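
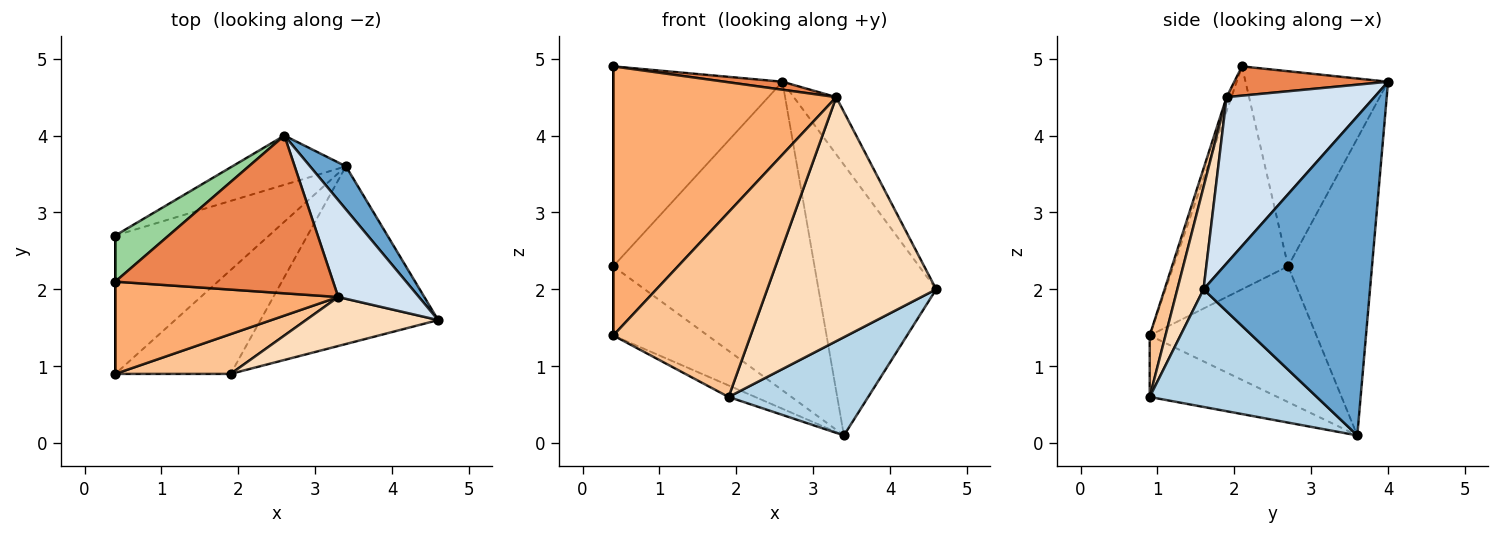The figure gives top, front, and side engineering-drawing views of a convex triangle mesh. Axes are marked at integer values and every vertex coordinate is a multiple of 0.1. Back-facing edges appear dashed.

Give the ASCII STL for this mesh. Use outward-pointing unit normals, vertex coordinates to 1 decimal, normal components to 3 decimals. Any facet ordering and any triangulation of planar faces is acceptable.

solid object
 facet normal 0.813 0.575 0.091
  outer loop
   vertex 3.4 3.6 0.1
   vertex 2.6 4.0 4.7
   vertex 4.6 1.6 2.0
  endloop
 endfacet
 facet normal -0.468 0.098 -0.878
  outer loop
   vertex 1.9 0.9 0.6
   vertex 0.4 0.9 1.4
   vertex 3.4 3.6 0.1
  endloop
 endfacet
 facet normal 0.501 -0.419 -0.757
  outer loop
   vertex 1.9 0.9 0.6
   vertex 3.4 3.6 0.1
   vertex 4.6 1.6 2.0
  endloop
 endfacet
 facet normal 0.871 0.250 0.423
  outer loop
   vertex 3.3 1.9 4.5
   vertex 4.6 1.6 2.0
   vertex 2.6 4.0 4.7
  endloop
 endfacet
 facet normal 0.133 -0.050 0.990
  outer loop
   vertex 3.3 1.9 4.5
   vertex 2.6 4.0 4.7
   vertex 0.4 2.1 4.9
  endloop
 endfacet
 facet normal -0.020 -0.946 0.324
  outer loop
   vertex 3.3 1.9 4.5
   vertex 0.4 2.1 4.9
   vertex 0.4 0.9 1.4
  endloop
 endfacet
 facet normal 0.112 -0.972 0.209
  outer loop
   vertex 3.3 1.9 4.5
   vertex 0.4 0.9 1.4
   vertex 1.9 0.9 0.6
  endloop
 endfacet
 facet normal 0.150 -0.969 0.195
  outer loop
   vertex 3.3 1.9 4.5
   vertex 1.9 0.9 0.6
   vertex 4.6 1.6 2.0
  endloop
 endfacet
 facet normal -0.381 0.913 -0.146
  outer loop
   vertex 0.4 2.7 2.3
   vertex 2.6 4.0 4.7
   vertex 3.4 3.6 0.1
  endloop
 endfacet
 facet normal -0.635 0.753 0.174
  outer loop
   vertex 0.4 2.7 2.3
   vertex 0.4 2.1 4.9
   vertex 2.6 4.0 4.7
  endloop
 endfacet
 facet normal -0.620 0.351 -0.702
  outer loop
   vertex 0.4 2.7 2.3
   vertex 3.4 3.6 0.1
   vertex 0.4 0.9 1.4
  endloop
 endfacet
 facet normal -1.000 0.000 0.000
  outer loop
   vertex 0.4 2.7 2.3
   vertex 0.4 0.9 1.4
   vertex 0.4 2.1 4.9
  endloop
 endfacet
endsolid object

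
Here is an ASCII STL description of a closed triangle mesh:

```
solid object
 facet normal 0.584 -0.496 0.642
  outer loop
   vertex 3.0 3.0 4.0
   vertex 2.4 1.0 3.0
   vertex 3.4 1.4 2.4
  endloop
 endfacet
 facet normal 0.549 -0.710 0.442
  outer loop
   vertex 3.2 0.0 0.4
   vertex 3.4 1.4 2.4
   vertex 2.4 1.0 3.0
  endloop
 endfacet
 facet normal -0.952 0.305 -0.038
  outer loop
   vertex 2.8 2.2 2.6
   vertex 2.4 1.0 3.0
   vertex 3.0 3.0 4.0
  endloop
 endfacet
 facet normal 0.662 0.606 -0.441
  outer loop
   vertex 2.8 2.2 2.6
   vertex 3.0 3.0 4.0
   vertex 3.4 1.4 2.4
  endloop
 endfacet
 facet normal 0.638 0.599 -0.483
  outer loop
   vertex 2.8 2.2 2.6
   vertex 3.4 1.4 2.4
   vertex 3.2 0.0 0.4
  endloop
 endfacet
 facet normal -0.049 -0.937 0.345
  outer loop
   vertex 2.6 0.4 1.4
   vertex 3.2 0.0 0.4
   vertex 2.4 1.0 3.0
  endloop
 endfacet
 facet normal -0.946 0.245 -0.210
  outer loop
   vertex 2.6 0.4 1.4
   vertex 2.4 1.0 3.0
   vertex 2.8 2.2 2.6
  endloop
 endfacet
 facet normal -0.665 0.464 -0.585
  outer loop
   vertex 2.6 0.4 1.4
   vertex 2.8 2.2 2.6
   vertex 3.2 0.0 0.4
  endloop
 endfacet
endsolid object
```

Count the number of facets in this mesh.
8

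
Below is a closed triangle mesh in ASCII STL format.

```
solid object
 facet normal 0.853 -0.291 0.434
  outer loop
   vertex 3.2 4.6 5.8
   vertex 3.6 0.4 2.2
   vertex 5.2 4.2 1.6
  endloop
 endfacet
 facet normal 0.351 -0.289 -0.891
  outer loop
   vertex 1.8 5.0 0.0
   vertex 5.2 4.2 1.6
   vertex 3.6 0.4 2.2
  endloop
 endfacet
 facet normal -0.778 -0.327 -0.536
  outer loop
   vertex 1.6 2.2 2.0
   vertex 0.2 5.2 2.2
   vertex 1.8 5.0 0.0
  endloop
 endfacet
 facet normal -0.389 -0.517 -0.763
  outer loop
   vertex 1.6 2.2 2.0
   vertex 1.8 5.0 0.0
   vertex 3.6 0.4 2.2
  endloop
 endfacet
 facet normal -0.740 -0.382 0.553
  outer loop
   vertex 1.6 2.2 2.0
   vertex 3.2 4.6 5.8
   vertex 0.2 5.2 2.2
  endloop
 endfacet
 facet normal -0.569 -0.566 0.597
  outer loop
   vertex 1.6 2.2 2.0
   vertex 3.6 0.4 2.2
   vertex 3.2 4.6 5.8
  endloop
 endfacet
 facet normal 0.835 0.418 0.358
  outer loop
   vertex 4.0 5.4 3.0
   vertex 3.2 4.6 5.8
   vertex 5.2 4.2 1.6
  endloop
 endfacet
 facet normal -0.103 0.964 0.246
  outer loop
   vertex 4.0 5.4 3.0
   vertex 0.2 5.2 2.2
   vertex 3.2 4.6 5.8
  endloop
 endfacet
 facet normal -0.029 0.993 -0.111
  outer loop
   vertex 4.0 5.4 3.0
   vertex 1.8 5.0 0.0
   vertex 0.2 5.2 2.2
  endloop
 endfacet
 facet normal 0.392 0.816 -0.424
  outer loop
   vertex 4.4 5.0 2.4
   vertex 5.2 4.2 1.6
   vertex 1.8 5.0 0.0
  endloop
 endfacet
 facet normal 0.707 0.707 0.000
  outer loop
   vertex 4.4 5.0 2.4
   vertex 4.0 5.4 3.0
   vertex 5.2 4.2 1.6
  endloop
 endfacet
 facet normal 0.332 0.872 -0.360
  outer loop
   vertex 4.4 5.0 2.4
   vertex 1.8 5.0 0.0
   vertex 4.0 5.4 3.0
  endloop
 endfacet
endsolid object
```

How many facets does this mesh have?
12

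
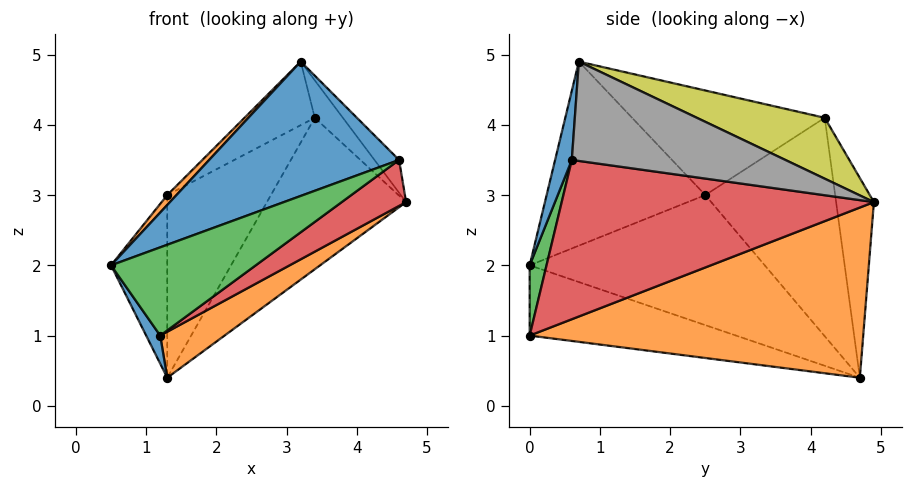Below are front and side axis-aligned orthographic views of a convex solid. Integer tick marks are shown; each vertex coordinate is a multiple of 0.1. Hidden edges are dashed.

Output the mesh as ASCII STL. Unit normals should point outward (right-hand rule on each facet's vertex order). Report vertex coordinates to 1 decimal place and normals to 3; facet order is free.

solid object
 facet normal -0.818 -0.056 -0.573
  outer loop
   vertex 1.2 0.0 1.0
   vertex 0.5 0.0 2.0
   vertex 1.3 4.7 0.4
  endloop
 endfacet
 facet normal 0.593 -0.114 -0.797
  outer loop
   vertex 1.2 0.0 1.0
   vertex 1.3 4.7 0.4
   vertex 4.7 4.9 2.9
  endloop
 endfacet
 facet normal 0.115 -0.990 0.081
  outer loop
   vertex 4.6 0.6 3.5
   vertex 0.5 0.0 2.0
   vertex 1.2 0.0 1.0
  endloop
 endfacet
 facet normal 0.602 -0.124 -0.789
  outer loop
   vertex 4.6 0.6 3.5
   vertex 1.2 0.0 1.0
   vertex 4.7 4.9 2.9
  endloop
 endfacet
 facet normal -0.252 0.930 0.269
  outer loop
   vertex 3.4 4.2 4.1
   vertex 4.7 4.9 2.9
   vertex 1.3 4.7 0.4
  endloop
 endfacet
 facet normal -0.954 0.228 0.193
  outer loop
   vertex 1.3 2.5 3.0
   vertex 1.3 4.7 0.4
   vertex 0.5 0.0 2.0
  endloop
 endfacet
 facet normal -0.691 0.552 0.467
  outer loop
   vertex 1.3 2.5 3.0
   vertex 3.4 4.2 4.1
   vertex 1.3 4.7 0.4
  endloop
 endfacet
 facet normal 0.708 0.081 0.702
  outer loop
   vertex 3.2 0.7 4.9
   vertex 4.6 0.6 3.5
   vertex 4.7 4.9 2.9
  endloop
 endfacet
 facet normal 0.630 0.139 0.764
  outer loop
   vertex 3.2 0.7 4.9
   vertex 4.7 4.9 2.9
   vertex 3.4 4.2 4.1
  endloop
 endfacet
 facet normal -0.583 0.213 0.784
  outer loop
   vertex 3.2 0.7 4.9
   vertex 3.4 4.2 4.1
   vertex 1.3 2.5 3.0
  endloop
 endfacet
 facet normal 0.087 -0.984 0.157
  outer loop
   vertex 3.2 0.7 4.9
   vertex 0.5 0.0 2.0
   vertex 4.6 0.6 3.5
  endloop
 endfacet
 facet normal -0.726 -0.042 0.686
  outer loop
   vertex 3.2 0.7 4.9
   vertex 1.3 2.5 3.0
   vertex 0.5 0.0 2.0
  endloop
 endfacet
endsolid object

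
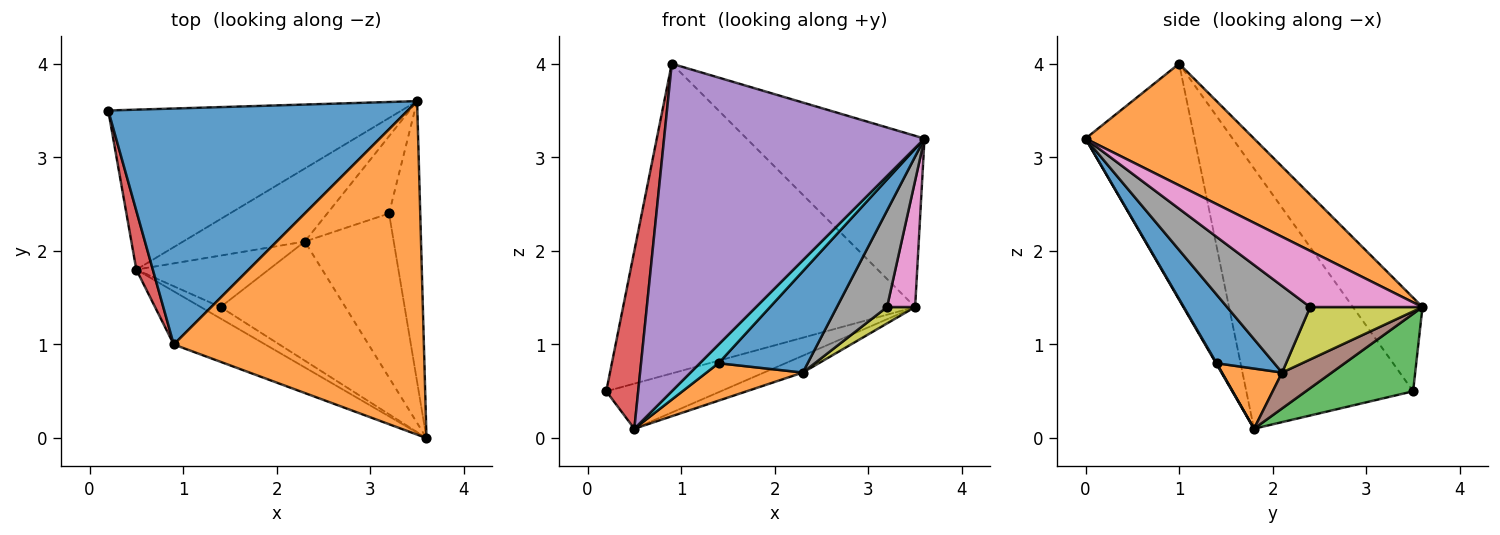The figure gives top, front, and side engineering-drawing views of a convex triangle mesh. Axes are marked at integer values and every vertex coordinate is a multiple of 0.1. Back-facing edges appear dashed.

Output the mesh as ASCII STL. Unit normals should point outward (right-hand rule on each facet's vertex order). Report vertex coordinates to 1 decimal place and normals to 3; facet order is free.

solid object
 facet normal -0.186 0.782 0.595
  outer loop
   vertex 0.9 1.0 4.0
   vertex 3.5 3.6 1.4
   vertex 0.2 3.5 0.5
  endloop
 endfacet
 facet normal 0.397 0.419 0.816
  outer loop
   vertex 0.9 1.0 4.0
   vertex 3.6 0.0 3.2
   vertex 3.5 3.6 1.4
  endloop
 endfacet
 facet normal 0.246 0.263 -0.933
  outer loop
   vertex 0.5 1.8 0.1
   vertex 0.2 3.5 0.5
   vertex 3.5 3.6 1.4
  endloop
 endfacet
 facet normal -0.980 -0.188 0.062
  outer loop
   vertex 0.5 1.8 0.1
   vertex 0.9 1.0 4.0
   vertex 0.2 3.5 0.5
  endloop
 endfacet
 facet normal -0.382 -0.912 -0.148
  outer loop
   vertex 0.5 1.8 0.1
   vertex 3.6 0.0 3.2
   vertex 0.9 1.0 4.0
  endloop
 endfacet
 facet normal 0.276 0.216 -0.937
  outer loop
   vertex 2.3 2.1 0.7
   vertex 0.5 1.8 0.1
   vertex 3.5 3.6 1.4
  endloop
 endfacet
 facet normal 0.854 -0.214 -0.474
  outer loop
   vertex 3.2 2.4 1.4
   vertex 3.5 3.6 1.4
   vertex 3.6 0.0 3.2
  endloop
 endfacet
 facet normal 0.643 -0.388 -0.660
  outer loop
   vertex 3.2 2.4 1.4
   vertex 3.6 0.0 3.2
   vertex 2.3 2.1 0.7
  endloop
 endfacet
 facet normal 0.639 -0.160 -0.753
  outer loop
   vertex 3.2 2.4 1.4
   vertex 2.3 2.1 0.7
   vertex 3.5 3.6 1.4
  endloop
 endfacet
 facet normal 0.027 -0.852 -0.522
  outer loop
   vertex 1.4 1.4 0.8
   vertex 3.6 0.0 3.2
   vertex 0.5 1.8 0.1
  endloop
 endfacet
 facet normal 0.387 -0.597 -0.703
  outer loop
   vertex 1.4 1.4 0.8
   vertex 2.3 2.1 0.7
   vertex 3.6 0.0 3.2
  endloop
 endfacet
 facet normal 0.345 -0.552 -0.759
  outer loop
   vertex 1.4 1.4 0.8
   vertex 0.5 1.8 0.1
   vertex 2.3 2.1 0.7
  endloop
 endfacet
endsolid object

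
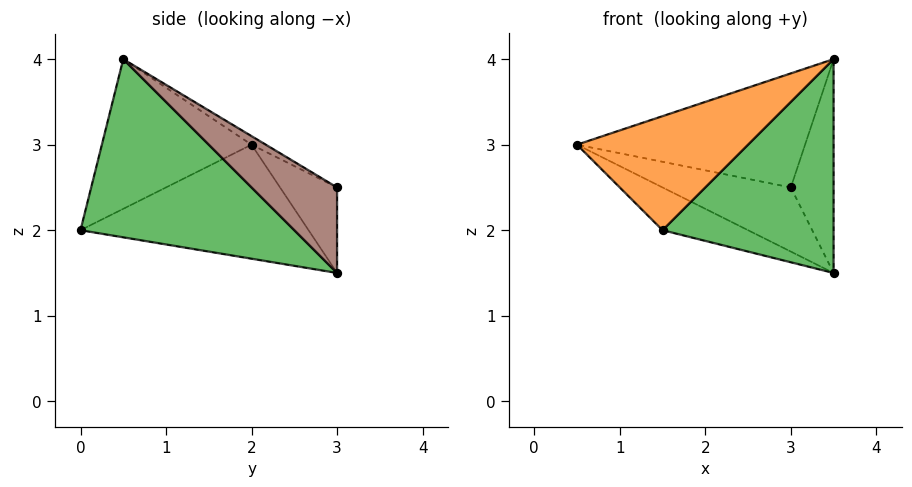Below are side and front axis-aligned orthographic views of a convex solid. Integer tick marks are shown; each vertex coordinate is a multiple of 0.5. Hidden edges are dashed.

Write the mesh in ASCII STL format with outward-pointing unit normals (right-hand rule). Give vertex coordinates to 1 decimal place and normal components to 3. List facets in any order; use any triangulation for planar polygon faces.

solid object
 facet normal -0.488 0.183 -0.854
  outer loop
   vertex 1.5 0.0 2.0
   vertex 0.5 2.0 3.0
   vertex 3.5 3.0 1.5
  endloop
 endfacet
 facet normal -0.503 -0.574 0.646
  outer loop
   vertex 1.5 0.0 2.0
   vertex 3.5 0.5 4.0
   vertex 0.5 2.0 3.0
  endloop
 endfacet
 facet normal 0.662 -0.530 -0.530
  outer loop
   vertex 1.5 0.0 2.0
   vertex 3.5 3.0 1.5
   vertex 3.5 0.5 4.0
  endloop
 endfacet
 facet normal -0.398 0.896 -0.199
  outer loop
   vertex 3.0 3.0 2.5
   vertex 3.5 3.0 1.5
   vertex 0.5 2.0 3.0
  endloop
 endfacet
 facet normal -0.032 0.510 0.860
  outer loop
   vertex 3.0 3.0 2.5
   vertex 0.5 2.0 3.0
   vertex 3.5 0.5 4.0
  endloop
 endfacet
 facet normal 0.816 0.408 0.408
  outer loop
   vertex 3.0 3.0 2.5
   vertex 3.5 0.5 4.0
   vertex 3.5 3.0 1.5
  endloop
 endfacet
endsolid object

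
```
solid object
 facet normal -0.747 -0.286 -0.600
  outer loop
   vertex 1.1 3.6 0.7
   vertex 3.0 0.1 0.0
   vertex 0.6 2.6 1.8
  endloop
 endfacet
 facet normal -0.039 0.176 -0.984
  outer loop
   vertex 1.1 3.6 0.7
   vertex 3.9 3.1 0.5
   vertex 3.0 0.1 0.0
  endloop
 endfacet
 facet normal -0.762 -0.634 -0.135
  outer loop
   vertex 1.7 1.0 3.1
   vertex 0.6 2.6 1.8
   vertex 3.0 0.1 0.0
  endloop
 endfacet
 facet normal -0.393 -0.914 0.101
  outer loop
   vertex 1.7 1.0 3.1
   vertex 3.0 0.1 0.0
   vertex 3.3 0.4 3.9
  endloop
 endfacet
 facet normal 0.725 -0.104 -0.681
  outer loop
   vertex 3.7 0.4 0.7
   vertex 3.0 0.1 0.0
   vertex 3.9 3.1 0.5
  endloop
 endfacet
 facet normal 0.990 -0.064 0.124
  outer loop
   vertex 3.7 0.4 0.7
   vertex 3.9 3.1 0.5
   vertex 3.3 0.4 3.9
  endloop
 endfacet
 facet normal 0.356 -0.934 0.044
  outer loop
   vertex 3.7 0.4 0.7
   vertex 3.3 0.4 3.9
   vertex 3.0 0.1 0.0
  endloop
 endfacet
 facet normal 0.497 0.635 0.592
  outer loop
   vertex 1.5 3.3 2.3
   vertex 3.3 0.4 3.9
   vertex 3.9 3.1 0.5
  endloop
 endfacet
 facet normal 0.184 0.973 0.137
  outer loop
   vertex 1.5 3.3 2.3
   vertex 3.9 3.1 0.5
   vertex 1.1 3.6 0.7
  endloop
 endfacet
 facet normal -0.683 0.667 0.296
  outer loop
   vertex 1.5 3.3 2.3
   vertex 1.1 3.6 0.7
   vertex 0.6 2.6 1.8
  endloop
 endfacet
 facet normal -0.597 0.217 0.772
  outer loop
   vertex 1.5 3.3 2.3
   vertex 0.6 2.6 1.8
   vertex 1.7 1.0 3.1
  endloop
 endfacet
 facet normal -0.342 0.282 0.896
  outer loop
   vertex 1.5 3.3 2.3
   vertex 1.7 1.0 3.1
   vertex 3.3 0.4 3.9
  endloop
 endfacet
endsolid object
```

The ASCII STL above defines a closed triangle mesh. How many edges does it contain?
18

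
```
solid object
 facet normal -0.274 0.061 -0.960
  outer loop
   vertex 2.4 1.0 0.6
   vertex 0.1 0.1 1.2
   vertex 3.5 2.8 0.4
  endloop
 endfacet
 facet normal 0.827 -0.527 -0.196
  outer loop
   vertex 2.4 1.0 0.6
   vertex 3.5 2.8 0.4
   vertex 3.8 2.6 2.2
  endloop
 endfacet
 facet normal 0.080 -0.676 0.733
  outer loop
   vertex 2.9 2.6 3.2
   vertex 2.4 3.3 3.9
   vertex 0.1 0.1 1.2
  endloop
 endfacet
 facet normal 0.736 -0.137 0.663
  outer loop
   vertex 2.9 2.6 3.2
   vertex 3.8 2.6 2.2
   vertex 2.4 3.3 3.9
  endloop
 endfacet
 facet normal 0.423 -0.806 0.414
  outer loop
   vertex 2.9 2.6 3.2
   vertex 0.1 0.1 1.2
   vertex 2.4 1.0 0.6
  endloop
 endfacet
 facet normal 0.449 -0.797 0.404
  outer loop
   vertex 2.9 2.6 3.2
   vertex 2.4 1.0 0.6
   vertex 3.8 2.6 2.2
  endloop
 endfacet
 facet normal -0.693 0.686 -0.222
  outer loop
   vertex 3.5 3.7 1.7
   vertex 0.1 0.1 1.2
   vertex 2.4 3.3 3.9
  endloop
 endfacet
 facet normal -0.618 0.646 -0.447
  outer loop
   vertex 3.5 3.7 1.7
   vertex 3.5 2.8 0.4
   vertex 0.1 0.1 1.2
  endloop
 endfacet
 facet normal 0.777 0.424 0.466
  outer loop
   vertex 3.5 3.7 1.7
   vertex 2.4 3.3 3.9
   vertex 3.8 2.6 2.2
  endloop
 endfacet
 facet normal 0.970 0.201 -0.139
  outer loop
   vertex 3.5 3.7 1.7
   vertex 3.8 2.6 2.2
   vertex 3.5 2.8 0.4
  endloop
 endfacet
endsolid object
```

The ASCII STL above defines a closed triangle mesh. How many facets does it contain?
10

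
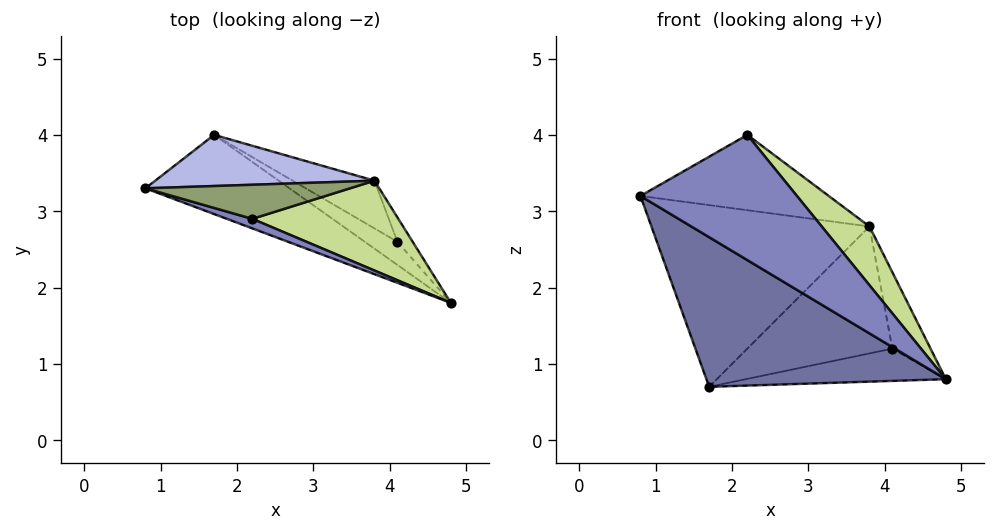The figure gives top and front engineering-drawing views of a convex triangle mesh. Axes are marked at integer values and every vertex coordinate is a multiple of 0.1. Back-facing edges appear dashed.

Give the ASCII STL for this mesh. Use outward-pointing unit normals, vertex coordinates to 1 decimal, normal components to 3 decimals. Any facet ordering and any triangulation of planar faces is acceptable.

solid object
 facet normal -0.522 -0.754 -0.399
  outer loop
   vertex 1.7 4.0 0.7
   vertex 4.8 1.8 0.8
   vertex 0.8 3.3 3.2
  endloop
 endfacet
 facet normal -0.312 -0.947 0.072
  outer loop
   vertex 2.2 2.9 4.0
   vertex 0.8 3.3 3.2
   vertex 4.8 1.8 0.8
  endloop
 endfacet
 facet normal 0.512 0.698 -0.501
  outer loop
   vertex 4.1 2.6 1.2
   vertex 4.8 1.8 0.8
   vertex 1.7 4.0 0.7
  endloop
 endfacet
 facet normal 0.004 0.963 0.271
  outer loop
   vertex 3.8 3.4 2.8
   vertex 1.7 4.0 0.7
   vertex 0.8 3.3 3.2
  endloop
 endfacet
 facet normal 0.025 0.911 0.412
  outer loop
   vertex 3.8 3.4 2.8
   vertex 0.8 3.3 3.2
   vertex 2.2 2.9 4.0
  endloop
 endfacet
 facet normal 0.527 0.796 -0.299
  outer loop
   vertex 3.8 3.4 2.8
   vertex 4.1 2.6 1.2
   vertex 1.7 4.0 0.7
  endloop
 endfacet
 facet normal 0.624 -0.427 0.654
  outer loop
   vertex 3.8 3.4 2.8
   vertex 2.2 2.9 4.0
   vertex 4.8 1.8 0.8
  endloop
 endfacet
 facet normal 0.675 0.703 -0.225
  outer loop
   vertex 3.8 3.4 2.8
   vertex 4.8 1.8 0.8
   vertex 4.1 2.6 1.2
  endloop
 endfacet
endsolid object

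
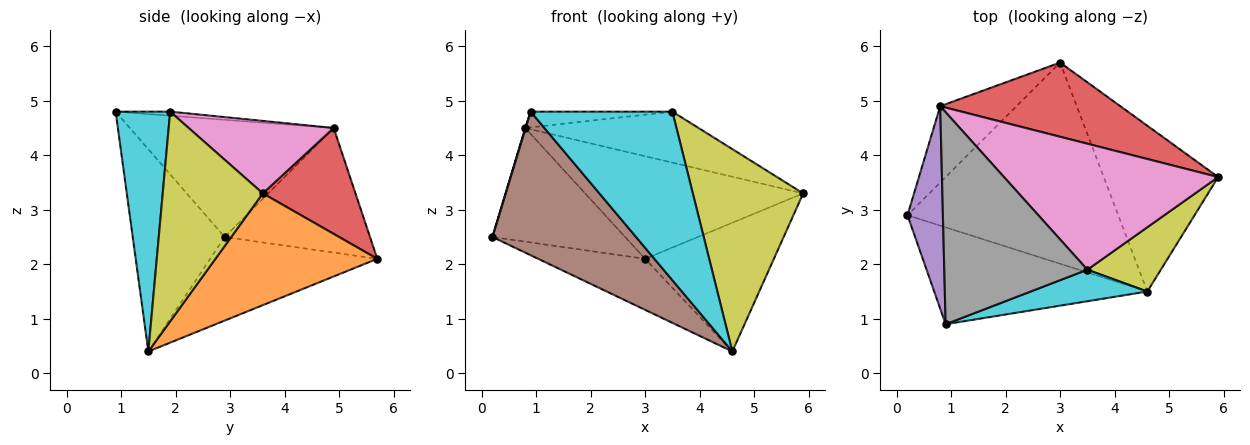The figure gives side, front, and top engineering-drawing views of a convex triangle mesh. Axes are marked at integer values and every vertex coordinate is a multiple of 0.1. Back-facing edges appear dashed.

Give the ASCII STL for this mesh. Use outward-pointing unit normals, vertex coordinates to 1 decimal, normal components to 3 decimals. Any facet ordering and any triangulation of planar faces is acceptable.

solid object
 facet normal -0.359 0.230 -0.905
  outer loop
   vertex 4.6 1.5 0.4
   vertex 0.2 2.9 2.5
   vertex 3.0 5.7 2.1
  endloop
 endfacet
 facet normal 0.611 0.486 -0.625
  outer loop
   vertex 4.6 1.5 0.4
   vertex 3.0 5.7 2.1
   vertex 5.9 3.6 3.3
  endloop
 endfacet
 facet normal -0.673 0.614 -0.412
  outer loop
   vertex 0.8 4.9 4.5
   vertex 3.0 5.7 2.1
   vertex 0.2 2.9 2.5
  endloop
 endfacet
 facet normal 0.326 0.766 0.554
  outer loop
   vertex 0.8 4.9 4.5
   vertex 5.9 3.6 3.3
   vertex 3.0 5.7 2.1
  endloop
 endfacet
 facet normal -0.957 -0.002 0.289
  outer loop
   vertex 0.9 0.9 4.8
   vertex 0.8 4.9 4.5
   vertex 0.2 2.9 2.5
  endloop
 endfacet
 facet normal -0.469 -0.732 -0.494
  outer loop
   vertex 0.9 0.9 4.8
   vertex 0.2 2.9 2.5
   vertex 4.6 1.5 0.4
  endloop
 endfacet
 facet normal 0.299 0.358 0.885
  outer loop
   vertex 3.5 1.9 4.8
   vertex 5.9 3.6 3.3
   vertex 0.8 4.9 4.5
  endloop
 endfacet
 facet normal -0.028 0.074 0.997
  outer loop
   vertex 3.5 1.9 4.8
   vertex 0.8 4.9 4.5
   vertex 0.9 0.9 4.8
  endloop
 endfacet
 facet normal 0.654 -0.721 0.229
  outer loop
   vertex 3.5 1.9 4.8
   vertex 4.6 1.5 0.4
   vertex 5.9 3.6 3.3
  endloop
 endfacet
 facet normal 0.354 -0.919 0.172
  outer loop
   vertex 3.5 1.9 4.8
   vertex 0.9 0.9 4.8
   vertex 4.6 1.5 0.4
  endloop
 endfacet
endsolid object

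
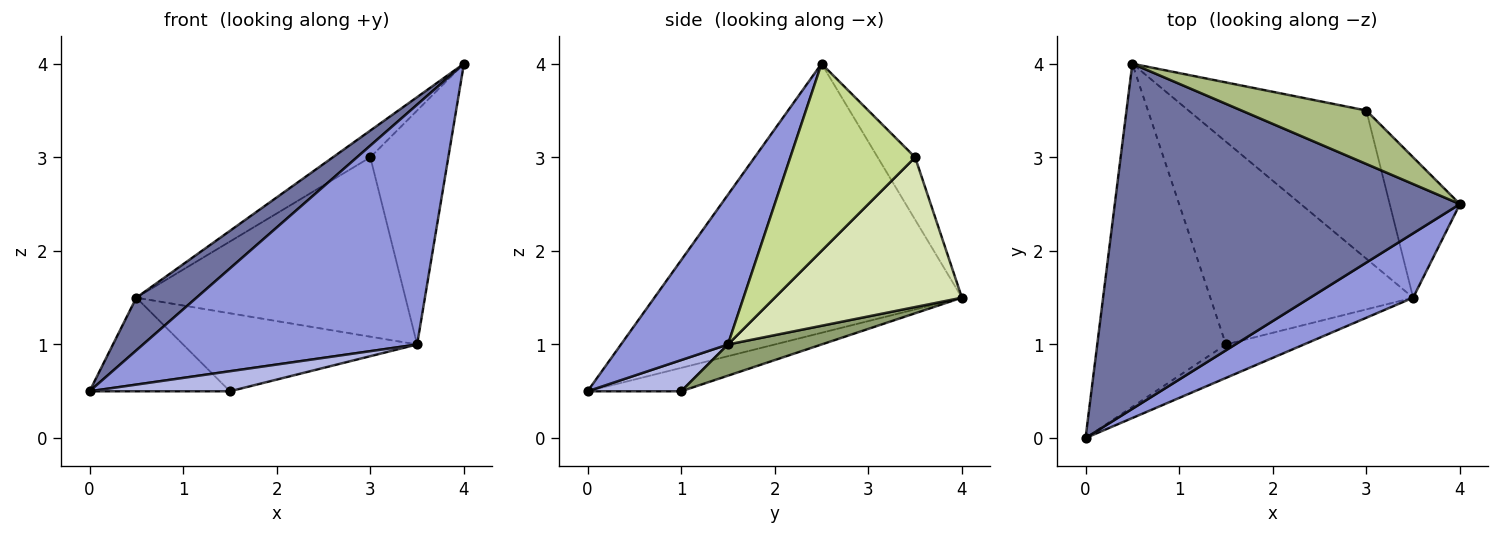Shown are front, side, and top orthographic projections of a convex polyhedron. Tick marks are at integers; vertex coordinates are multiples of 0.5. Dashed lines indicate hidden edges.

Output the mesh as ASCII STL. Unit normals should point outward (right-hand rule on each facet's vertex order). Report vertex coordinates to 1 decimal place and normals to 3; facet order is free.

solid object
 facet normal -0.610 -0.119 0.783
  outer loop
   vertex 0.5 4.0 1.5
   vertex 0.0 0.0 0.5
   vertex 4.0 2.5 4.0
  endloop
 endfacet
 facet normal -0.173 0.259 -0.950
  outer loop
   vertex 1.5 1.0 0.5
   vertex 0.0 0.0 0.5
   vertex 0.5 4.0 1.5
  endloop
 endfacet
 facet normal 0.353 -0.904 0.242
  outer loop
   vertex 3.5 1.5 1.0
   vertex 4.0 2.5 4.0
   vertex 0.0 0.0 0.5
  endloop
 endfacet
 facet normal 0.324 -0.487 -0.811
  outer loop
   vertex 3.5 1.5 1.0
   vertex 0.0 0.0 0.5
   vertex 1.5 1.0 0.5
  endloop
 endfacet
 facet normal 0.142 0.355 -0.924
  outer loop
   vertex 3.5 1.5 1.0
   vertex 1.5 1.0 0.5
   vertex 0.5 4.0 1.5
  endloop
 endfacet
 facet normal -0.408 0.408 0.816
  outer loop
   vertex 3.0 3.5 3.0
   vertex 0.5 4.0 1.5
   vertex 4.0 2.5 4.0
  endloop
 endfacet
 facet normal 0.808 0.505 -0.303
  outer loop
   vertex 3.0 3.5 3.0
   vertex 4.0 2.5 4.0
   vertex 3.5 1.5 1.0
  endloop
 endfacet
 facet normal 0.473 0.679 -0.561
  outer loop
   vertex 3.0 3.5 3.0
   vertex 3.5 1.5 1.0
   vertex 0.5 4.0 1.5
  endloop
 endfacet
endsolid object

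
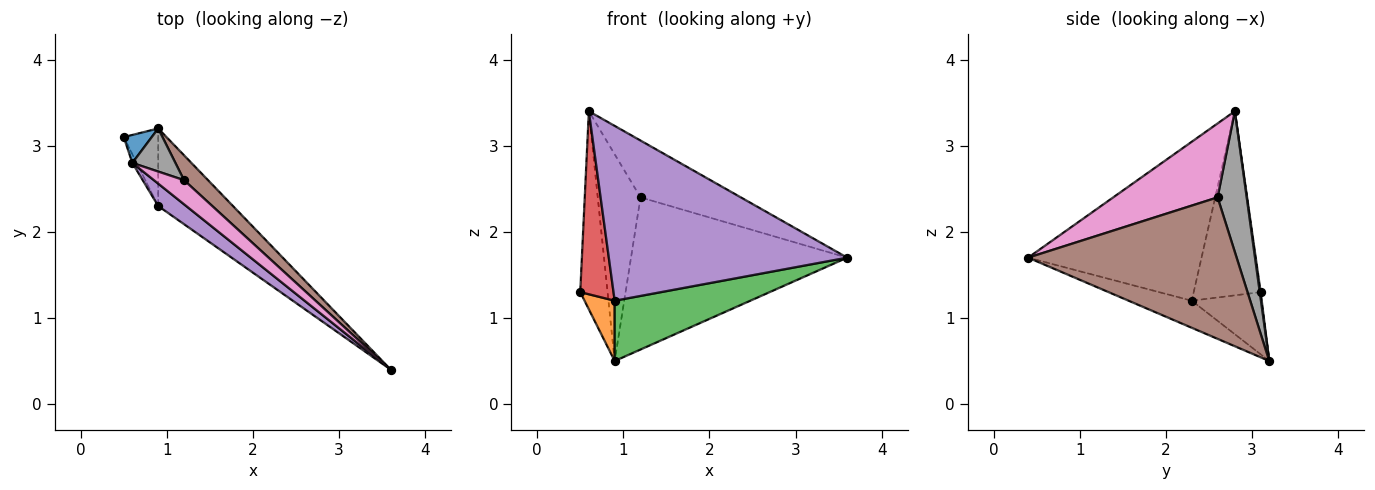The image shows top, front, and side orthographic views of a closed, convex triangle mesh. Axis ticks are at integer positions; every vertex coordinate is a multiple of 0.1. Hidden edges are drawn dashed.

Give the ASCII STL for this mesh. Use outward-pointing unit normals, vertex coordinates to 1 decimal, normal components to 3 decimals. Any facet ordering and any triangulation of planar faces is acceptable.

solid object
 facet normal 0.032 0.990 0.140
  outer loop
   vertex 0.6 2.8 3.4
   vertex 0.9 3.2 0.5
   vertex 0.5 3.1 1.3
  endloop
 endfacet
 facet normal -0.819 -0.353 -0.453
  outer loop
   vertex 0.9 2.3 1.2
   vertex 0.5 3.1 1.3
   vertex 0.9 3.2 0.5
  endloop
 endfacet
 facet normal -0.275 -0.590 -0.759
  outer loop
   vertex 0.9 2.3 1.2
   vertex 0.9 3.2 0.5
   vertex 3.6 0.4 1.7
  endloop
 endfacet
 facet normal -0.895 -0.445 -0.021
  outer loop
   vertex 0.9 2.3 1.2
   vertex 0.6 2.8 3.4
   vertex 0.5 3.1 1.3
  endloop
 endfacet
 facet normal -0.585 -0.804 0.103
  outer loop
   vertex 0.9 2.3 1.2
   vertex 3.6 0.4 1.7
   vertex 0.6 2.8 3.4
  endloop
 endfacet
 facet normal 0.689 0.715 0.117
  outer loop
   vertex 1.2 2.6 2.4
   vertex 3.6 0.4 1.7
   vertex 0.9 3.2 0.5
  endloop
 endfacet
 facet normal 0.692 0.665 0.282
  outer loop
   vertex 1.2 2.6 2.4
   vertex 0.6 2.8 3.4
   vertex 3.6 0.4 1.7
  endloop
 endfacet
 facet normal 0.554 0.815 0.170
  outer loop
   vertex 1.2 2.6 2.4
   vertex 0.9 3.2 0.5
   vertex 0.6 2.8 3.4
  endloop
 endfacet
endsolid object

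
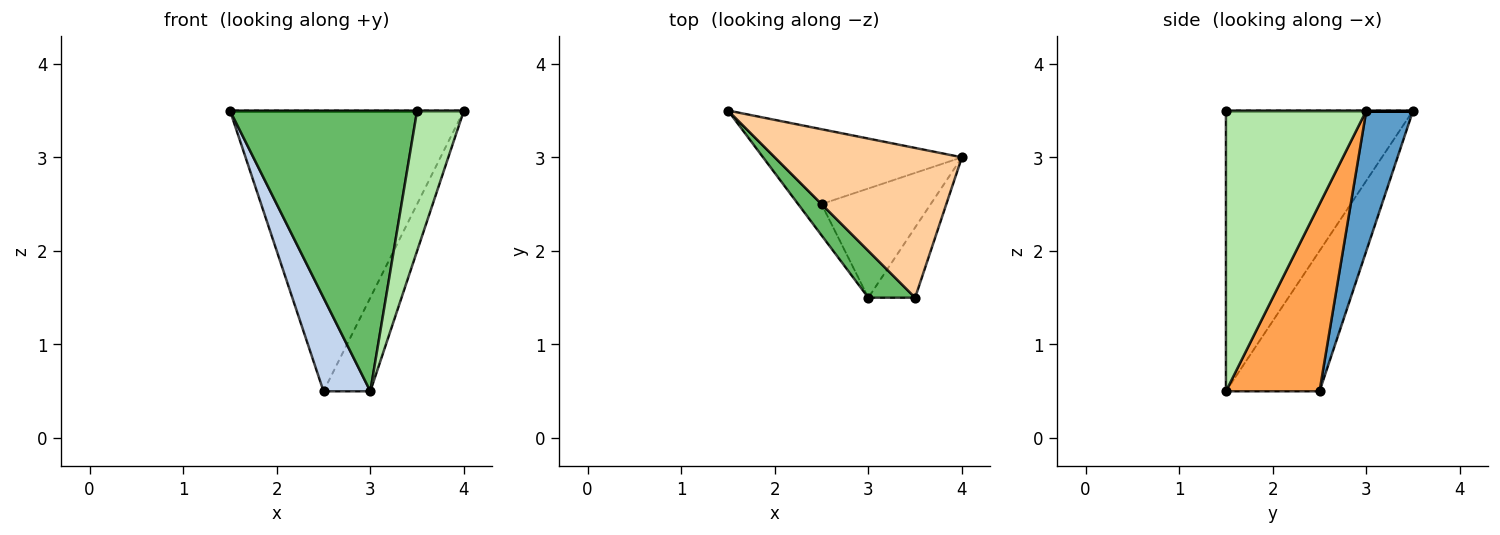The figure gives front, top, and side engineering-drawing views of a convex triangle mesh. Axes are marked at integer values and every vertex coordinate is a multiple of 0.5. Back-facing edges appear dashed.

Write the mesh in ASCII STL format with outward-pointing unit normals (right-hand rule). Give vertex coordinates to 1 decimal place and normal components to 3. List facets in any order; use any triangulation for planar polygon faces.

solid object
 facet normal 0.190 0.949 -0.253
  outer loop
   vertex 2.5 2.5 0.5
   vertex 1.5 3.5 3.5
   vertex 4.0 3.0 3.5
  endloop
 endfacet
 facet normal -0.885 -0.442 -0.147
  outer loop
   vertex 2.5 2.5 0.5
   vertex 3.0 1.5 0.5
   vertex 1.5 3.5 3.5
  endloop
 endfacet
 facet normal 0.793 0.396 -0.463
  outer loop
   vertex 2.5 2.5 0.5
   vertex 4.0 3.0 3.5
   vertex 3.0 1.5 0.5
  endloop
 endfacet
 facet normal 0.000 0.000 1.000
  outer loop
   vertex 3.5 1.5 3.5
   vertex 4.0 3.0 3.5
   vertex 1.5 3.5 3.5
  endloop
 endfacet
 facet normal -0.702 -0.702 0.117
  outer loop
   vertex 3.5 1.5 3.5
   vertex 1.5 3.5 3.5
   vertex 3.0 1.5 0.5
  endloop
 endfacet
 facet normal 0.937 -0.312 -0.156
  outer loop
   vertex 3.5 1.5 3.5
   vertex 3.0 1.5 0.5
   vertex 4.0 3.0 3.5
  endloop
 endfacet
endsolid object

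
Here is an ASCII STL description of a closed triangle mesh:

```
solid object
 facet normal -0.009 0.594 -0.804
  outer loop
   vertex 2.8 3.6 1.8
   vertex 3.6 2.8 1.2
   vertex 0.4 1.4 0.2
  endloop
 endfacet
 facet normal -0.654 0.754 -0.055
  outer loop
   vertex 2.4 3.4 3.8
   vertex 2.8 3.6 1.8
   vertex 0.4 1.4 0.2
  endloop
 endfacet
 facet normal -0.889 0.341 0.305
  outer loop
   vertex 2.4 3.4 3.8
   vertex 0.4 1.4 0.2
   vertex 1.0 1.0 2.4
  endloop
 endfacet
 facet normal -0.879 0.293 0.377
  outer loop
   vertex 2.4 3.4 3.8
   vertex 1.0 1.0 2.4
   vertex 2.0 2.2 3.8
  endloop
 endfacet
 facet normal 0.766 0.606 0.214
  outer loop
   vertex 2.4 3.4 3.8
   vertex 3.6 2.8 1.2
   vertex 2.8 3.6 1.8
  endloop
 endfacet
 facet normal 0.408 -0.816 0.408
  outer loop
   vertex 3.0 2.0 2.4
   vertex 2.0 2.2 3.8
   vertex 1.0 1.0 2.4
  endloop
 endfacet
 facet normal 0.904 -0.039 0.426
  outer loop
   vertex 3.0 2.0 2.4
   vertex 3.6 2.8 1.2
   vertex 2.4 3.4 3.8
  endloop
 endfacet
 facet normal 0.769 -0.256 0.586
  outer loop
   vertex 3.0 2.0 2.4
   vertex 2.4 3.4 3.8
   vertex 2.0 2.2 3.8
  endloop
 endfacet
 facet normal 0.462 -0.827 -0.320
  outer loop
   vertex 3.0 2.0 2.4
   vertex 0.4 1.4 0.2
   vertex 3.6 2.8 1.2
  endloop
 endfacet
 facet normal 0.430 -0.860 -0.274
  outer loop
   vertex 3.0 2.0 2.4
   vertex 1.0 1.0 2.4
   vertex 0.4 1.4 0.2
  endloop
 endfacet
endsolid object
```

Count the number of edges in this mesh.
15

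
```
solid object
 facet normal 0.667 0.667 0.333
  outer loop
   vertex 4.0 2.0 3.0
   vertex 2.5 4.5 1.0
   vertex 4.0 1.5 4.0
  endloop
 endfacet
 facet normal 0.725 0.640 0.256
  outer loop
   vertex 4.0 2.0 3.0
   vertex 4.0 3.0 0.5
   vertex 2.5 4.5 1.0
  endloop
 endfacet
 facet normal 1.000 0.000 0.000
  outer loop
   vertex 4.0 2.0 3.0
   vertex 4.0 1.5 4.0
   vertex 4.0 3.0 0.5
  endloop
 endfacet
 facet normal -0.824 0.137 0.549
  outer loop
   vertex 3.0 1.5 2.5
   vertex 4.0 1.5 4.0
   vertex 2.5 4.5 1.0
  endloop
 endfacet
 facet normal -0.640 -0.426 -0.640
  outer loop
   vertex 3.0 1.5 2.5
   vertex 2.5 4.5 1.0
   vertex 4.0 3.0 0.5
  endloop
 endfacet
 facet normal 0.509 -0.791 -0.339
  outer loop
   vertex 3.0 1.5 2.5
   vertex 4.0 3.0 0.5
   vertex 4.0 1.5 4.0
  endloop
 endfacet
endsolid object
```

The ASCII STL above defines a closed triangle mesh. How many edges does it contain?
9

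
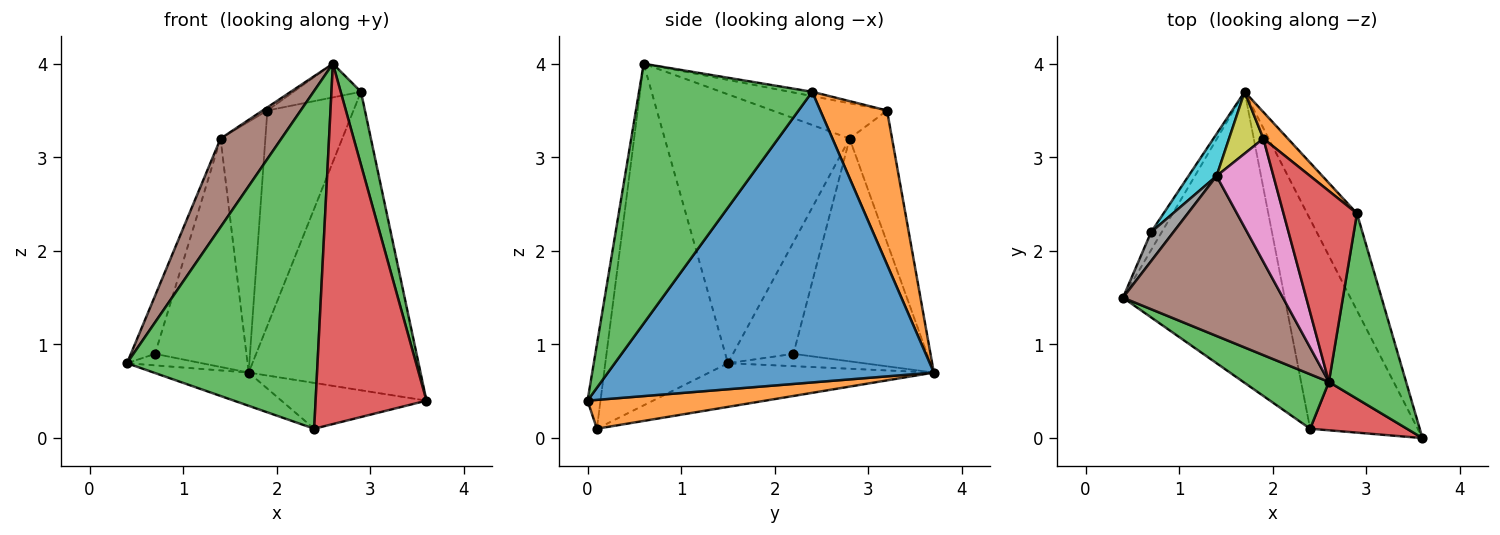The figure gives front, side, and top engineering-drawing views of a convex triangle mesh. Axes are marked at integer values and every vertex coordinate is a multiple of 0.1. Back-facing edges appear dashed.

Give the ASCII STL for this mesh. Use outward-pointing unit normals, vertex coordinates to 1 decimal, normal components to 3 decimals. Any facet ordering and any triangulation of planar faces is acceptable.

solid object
 facet normal -0.259 0.110 -0.960
  outer loop
   vertex 2.4 0.1 0.1
   vertex 0.4 1.5 0.8
   vertex 1.7 3.7 0.7
  endloop
 endfacet
 facet normal 0.253 0.207 -0.945
  outer loop
   vertex 2.4 0.1 0.1
   vertex 1.7 3.7 0.7
   vertex 3.6 0.0 0.4
  endloop
 endfacet
 facet normal -0.536 -0.833 0.134
  outer loop
   vertex 2.4 0.1 0.1
   vertex 2.6 0.6 4.0
   vertex 0.4 1.5 0.8
  endloop
 endfacet
 facet normal -0.115 -0.985 0.132
  outer loop
   vertex 2.4 0.1 0.1
   vertex 3.6 0.0 0.4
   vertex 2.6 0.6 4.0
  endloop
 endfacet
 facet normal -0.699 0.386 -0.602
  outer loop
   vertex 0.7 2.2 0.9
   vertex 1.7 3.7 0.7
   vertex 0.4 1.5 0.8
  endloop
 endfacet
 facet normal -0.827 -0.272 0.492
  outer loop
   vertex 1.4 2.8 3.2
   vertex 0.4 1.5 0.8
   vertex 2.6 0.6 4.0
  endloop
 endfacet
 facet normal -0.527 0.022 0.850
  outer loop
   vertex 1.4 2.8 3.2
   vertex 2.6 0.6 4.0
   vertex 1.9 3.2 3.5
  endloop
 endfacet
 facet normal -0.913 0.365 0.183
  outer loop
   vertex 1.4 2.8 3.2
   vertex 0.7 2.2 0.9
   vertex 0.4 1.5 0.8
  endloop
 endfacet
 facet normal -0.677 0.714 0.176
  outer loop
   vertex 1.4 2.8 3.2
   vertex 1.9 3.2 3.5
   vertex 1.7 3.7 0.7
  endloop
 endfacet
 facet normal -0.821 0.561 0.104
  outer loop
   vertex 1.4 2.8 3.2
   vertex 1.7 3.7 0.7
   vertex 0.7 2.2 0.9
  endloop
 endfacet
 facet normal 0.875 0.461 -0.150
  outer loop
   vertex 2.9 2.4 3.7
   vertex 3.6 0.0 0.4
   vertex 1.7 3.7 0.7
  endloop
 endfacet
 facet normal 0.610 0.787 0.097
  outer loop
   vertex 2.9 2.4 3.7
   vertex 1.7 3.7 0.7
   vertex 1.9 3.2 3.5
  endloop
 endfacet
 facet normal 0.953 -0.112 0.283
  outer loop
   vertex 2.9 2.4 3.7
   vertex 2.6 0.6 4.0
   vertex 3.6 0.0 0.4
  endloop
 endfacet
 facet normal -0.058 0.173 0.983
  outer loop
   vertex 2.9 2.4 3.7
   vertex 1.9 3.2 3.5
   vertex 2.6 0.6 4.0
  endloop
 endfacet
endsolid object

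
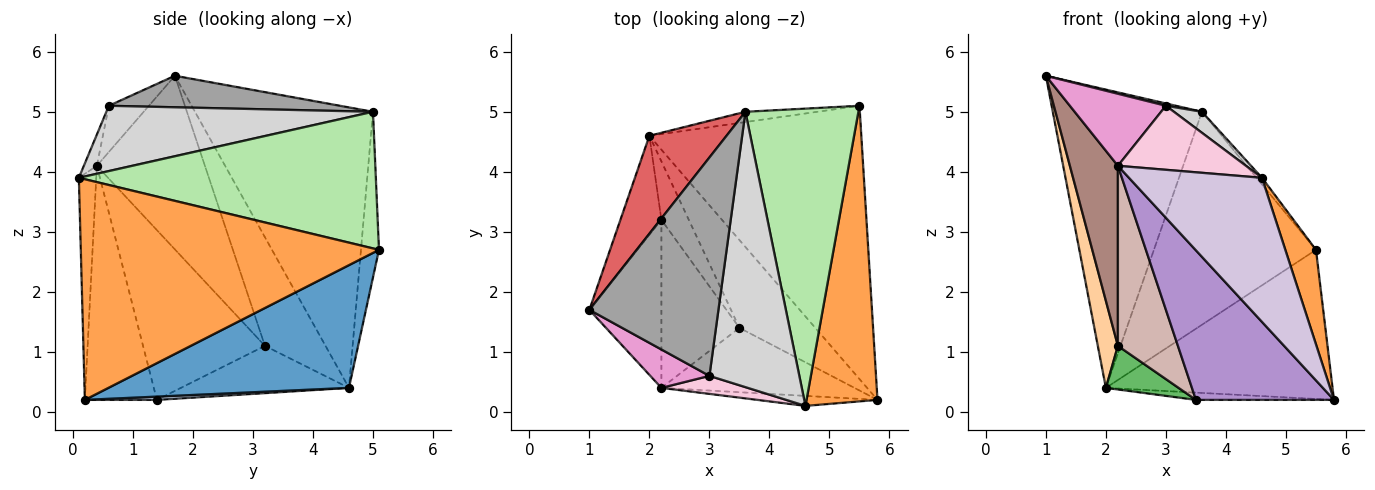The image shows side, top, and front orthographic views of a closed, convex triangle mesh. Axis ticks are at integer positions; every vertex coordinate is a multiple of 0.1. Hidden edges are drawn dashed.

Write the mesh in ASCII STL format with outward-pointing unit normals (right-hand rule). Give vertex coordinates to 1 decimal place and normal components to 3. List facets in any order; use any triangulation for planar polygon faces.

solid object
 facet normal 0.453 0.427 -0.782
  outer loop
   vertex 2.0 4.6 0.4
   vertex 5.5 5.1 2.7
   vertex 5.8 0.2 0.2
  endloop
 endfacet
 facet normal 0.043 0.082 -0.996
  outer loop
   vertex 2.0 4.6 0.4
   vertex 5.8 0.2 0.2
   vertex 3.5 1.4 0.2
  endloop
 endfacet
 facet normal 0.947 -0.097 0.305
  outer loop
   vertex 4.6 0.1 3.9
   vertex 5.8 0.2 0.2
   vertex 5.5 5.1 2.7
  endloop
 endfacet
 facet normal -0.894 -0.296 -0.337
  outer loop
   vertex 2.2 3.2 1.1
   vertex 1.0 1.7 5.6
   vertex 2.0 4.6 0.4
  endloop
 endfacet
 facet normal -0.810 -0.351 -0.470
  outer loop
   vertex 2.2 3.2 1.1
   vertex 2.0 4.6 0.4
   vertex 3.5 1.4 0.2
  endloop
 endfacet
 facet normal 0.771 0.014 0.637
  outer loop
   vertex 3.6 5.0 5.0
   vertex 4.6 0.1 3.9
   vertex 5.5 5.1 2.7
  endloop
 endfacet
 facet normal -0.750 0.628 0.206
  outer loop
   vertex 3.6 5.0 5.0
   vertex 2.0 4.6 0.4
   vertex 1.0 1.7 5.6
  endloop
 endfacet
 facet normal -0.110 0.993 -0.048
  outer loop
   vertex 3.6 5.0 5.0
   vertex 5.5 5.1 2.7
   vertex 2.0 4.6 0.4
  endloop
 endfacet
 facet normal -0.432 -0.828 -0.356
  outer loop
   vertex 2.2 0.4 4.1
   vertex 3.5 1.4 0.2
   vertex 5.8 0.2 0.2
  endloop
 endfacet
 facet normal -0.129 -0.989 -0.069
  outer loop
   vertex 2.2 0.4 4.1
   vertex 5.8 0.2 0.2
   vertex 4.6 0.1 3.9
  endloop
 endfacet
 facet normal -0.854 -0.380 -0.354
  outer loop
   vertex 2.2 0.4 4.1
   vertex 1.0 1.7 5.6
   vertex 2.2 3.2 1.1
  endloop
 endfacet
 facet normal -0.829 -0.408 -0.381
  outer loop
   vertex 2.2 0.4 4.1
   vertex 2.2 3.2 1.1
   vertex 3.5 1.4 0.2
  endloop
 endfacet
 facet normal -0.345 -0.828 0.442
  outer loop
   vertex 3.0 0.6 5.1
   vertex 1.0 1.7 5.6
   vertex 2.2 0.4 4.1
  endloop
 endfacet
 facet normal -0.097 -0.958 0.269
  outer loop
   vertex 3.0 0.6 5.1
   vertex 2.2 0.4 4.1
   vertex 4.6 0.1 3.9
  endloop
 endfacet
 facet normal 0.237 -0.010 0.971
  outer loop
   vertex 3.0 0.6 5.1
   vertex 3.6 5.0 5.0
   vertex 1.0 1.7 5.6
  endloop
 endfacet
 facet normal 0.586 -0.062 0.808
  outer loop
   vertex 3.0 0.6 5.1
   vertex 4.6 0.1 3.9
   vertex 3.6 5.0 5.0
  endloop
 endfacet
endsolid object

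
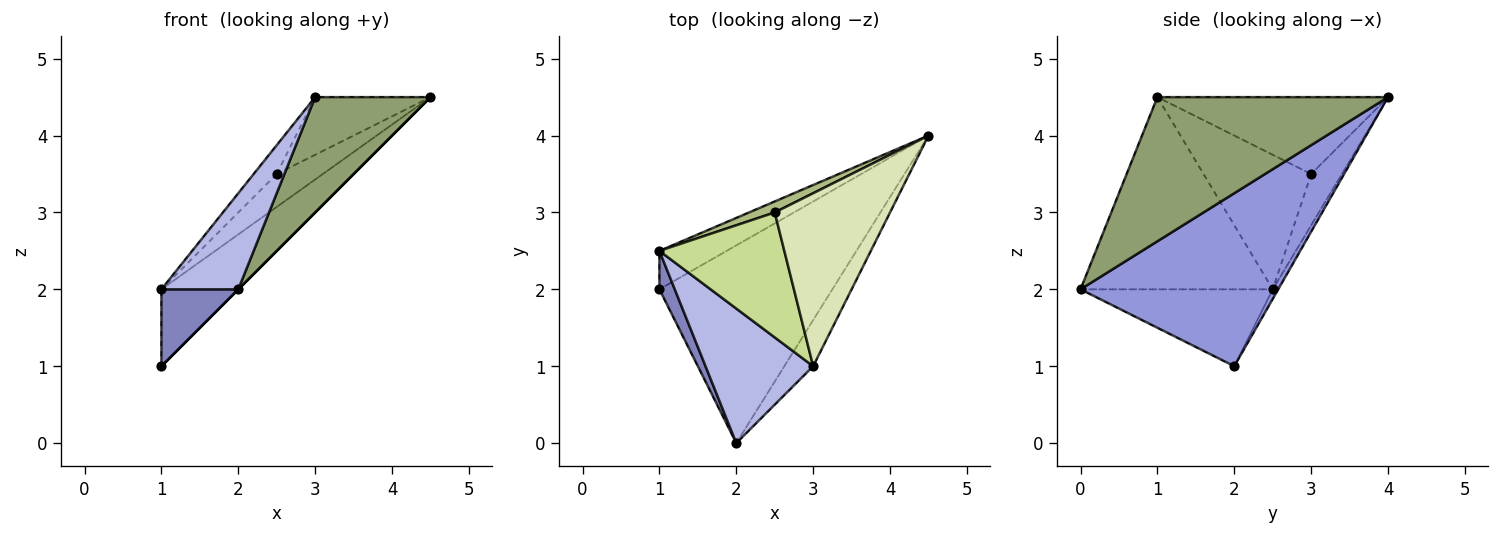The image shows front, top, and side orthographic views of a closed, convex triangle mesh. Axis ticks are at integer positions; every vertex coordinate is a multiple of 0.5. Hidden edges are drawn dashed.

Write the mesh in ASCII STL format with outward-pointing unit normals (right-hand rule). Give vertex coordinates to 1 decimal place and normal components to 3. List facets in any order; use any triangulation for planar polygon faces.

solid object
 facet normal -0.064 0.893 -0.446
  outer loop
   vertex 1.0 2.0 1.0
   vertex 1.0 2.5 2.0
   vertex 4.5 4.0 4.5
  endloop
 endfacet
 facet normal -0.913 -0.365 0.183
  outer loop
   vertex 1.0 2.0 1.0
   vertex 2.0 0.0 2.0
   vertex 1.0 2.5 2.0
  endloop
 endfacet
 facet normal 0.707 0.000 -0.707
  outer loop
   vertex 1.0 2.0 1.0
   vertex 4.5 4.0 4.5
   vertex 2.0 0.0 2.0
  endloop
 endfacet
 facet normal -0.824 -0.330 0.461
  outer loop
   vertex 3.0 1.0 4.5
   vertex 1.0 2.5 2.0
   vertex 2.0 0.0 2.0
  endloop
 endfacet
 facet normal 0.880 -0.440 -0.176
  outer loop
   vertex 3.0 1.0 4.5
   vertex 2.0 0.0 2.0
   vertex 4.5 4.0 4.5
  endloop
 endfacet
 facet normal -0.535 0.802 0.267
  outer loop
   vertex 2.5 3.0 3.5
   vertex 4.5 4.0 4.5
   vertex 1.0 2.5 2.0
  endloop
 endfacet
 facet normal -0.724 0.155 0.672
  outer loop
   vertex 2.5 3.0 3.5
   vertex 1.0 2.5 2.0
   vertex 3.0 1.0 4.5
  endloop
 endfacet
 facet normal -0.535 0.267 0.802
  outer loop
   vertex 2.5 3.0 3.5
   vertex 3.0 1.0 4.5
   vertex 4.5 4.0 4.5
  endloop
 endfacet
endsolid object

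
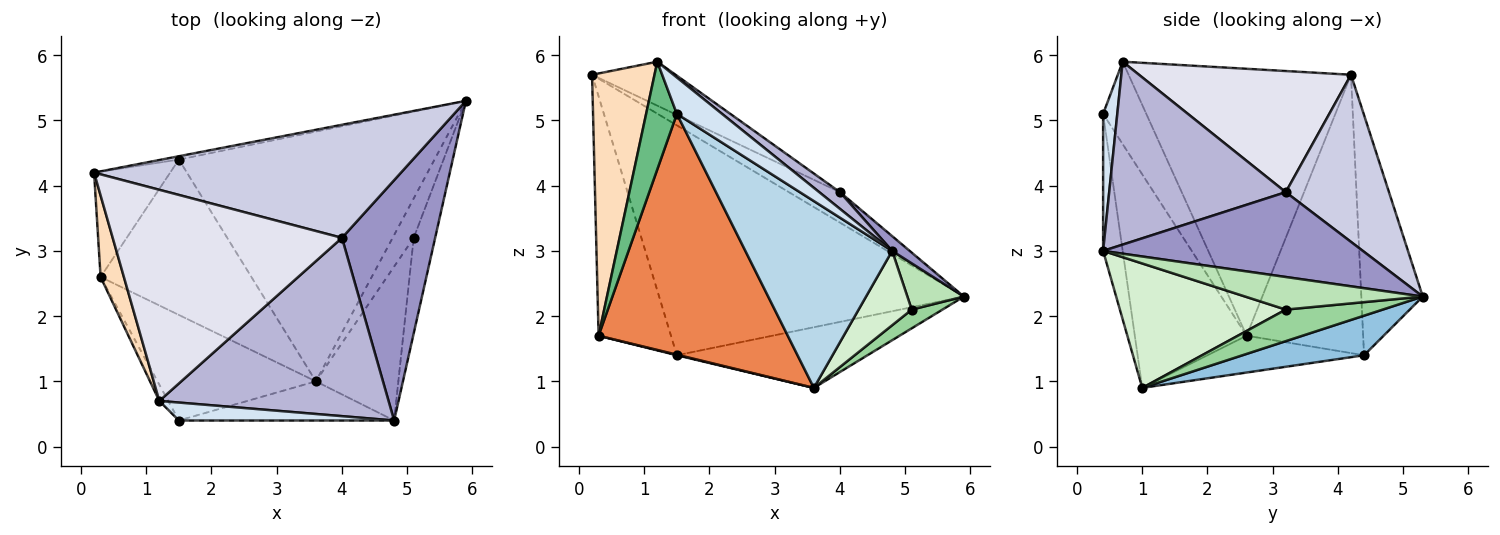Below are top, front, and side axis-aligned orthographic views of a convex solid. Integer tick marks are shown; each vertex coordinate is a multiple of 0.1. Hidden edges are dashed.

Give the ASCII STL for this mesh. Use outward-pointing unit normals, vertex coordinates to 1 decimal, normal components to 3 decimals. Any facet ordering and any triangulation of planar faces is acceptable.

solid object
 facet normal -0.198 0.980 -0.014
  outer loop
   vertex 1.5 4.4 1.4
   vertex 0.2 4.2 5.7
   vertex 5.9 5.3 2.3
  endloop
 endfacet
 facet normal 0.149 0.233 -0.961
  outer loop
   vertex 1.5 4.4 1.4
   vertex 5.9 5.3 2.3
   vertex 3.6 1.0 0.9
  endloop
 endfacet
 facet normal -0.129 -0.971 -0.203
  outer loop
   vertex 4.8 0.4 3.0
   vertex 1.5 0.4 5.1
   vertex 3.6 1.0 0.9
  endloop
 endfacet
 facet normal 0.271 -0.864 0.425
  outer loop
   vertex 4.8 0.4 3.0
   vertex 1.2 0.7 5.9
   vertex 1.5 0.4 5.1
  endloop
 endfacet
 facet normal -0.476 -0.805 -0.353
  outer loop
   vertex 0.3 2.6 1.7
   vertex 3.6 1.0 0.9
   vertex 1.5 0.4 5.1
  endloop
 endfacet
 facet normal -0.237 -0.004 -0.971
  outer loop
   vertex 0.3 2.6 1.7
   vertex 1.5 4.4 1.4
   vertex 3.6 1.0 0.9
  endloop
 endfacet
 facet normal -0.827 0.514 -0.226
  outer loop
   vertex 0.3 2.6 1.7
   vertex 0.2 4.2 5.7
   vertex 1.5 4.4 1.4
  endloop
 endfacet
 facet normal -0.959 -0.269 0.084
  outer loop
   vertex 0.3 2.6 1.7
   vertex 1.2 0.7 5.9
   vertex 0.2 4.2 5.7
  endloop
 endfacet
 facet normal -0.811 -0.578 -0.088
  outer loop
   vertex 0.3 2.6 1.7
   vertex 1.5 0.4 5.1
   vertex 1.2 0.7 5.9
  endloop
 endfacet
 facet normal 0.804 -0.255 -0.537
  outer loop
   vertex 5.1 3.2 2.1
   vertex 3.6 1.0 0.9
   vertex 5.9 5.3 2.3
  endloop
 endfacet
 facet normal 0.808 -0.257 -0.531
  outer loop
   vertex 5.1 3.2 2.1
   vertex 5.9 5.3 2.3
   vertex 4.8 0.4 3.0
  endloop
 endfacet
 facet normal 0.805 -0.258 -0.534
  outer loop
   vertex 5.1 3.2 2.1
   vertex 4.8 0.4 3.0
   vertex 3.6 1.0 0.9
  endloop
 endfacet
 facet normal 0.672 -0.045 0.739
  outer loop
   vertex 4.0 3.2 3.9
   vertex 4.8 0.4 3.0
   vertex 5.9 5.3 2.3
  endloop
 endfacet
 facet normal 0.622 -0.073 0.780
  outer loop
   vertex 4.0 3.2 3.9
   vertex 1.2 0.7 5.9
   vertex 4.8 0.4 3.0
  endloop
 endfacet
 facet normal 0.465 0.230 0.855
  outer loop
   vertex 4.0 3.2 3.9
   vertex 5.9 5.3 2.3
   vertex 0.2 4.2 5.7
  endloop
 endfacet
 facet normal 0.460 0.181 0.870
  outer loop
   vertex 4.0 3.2 3.9
   vertex 0.2 4.2 5.7
   vertex 1.2 0.7 5.9
  endloop
 endfacet
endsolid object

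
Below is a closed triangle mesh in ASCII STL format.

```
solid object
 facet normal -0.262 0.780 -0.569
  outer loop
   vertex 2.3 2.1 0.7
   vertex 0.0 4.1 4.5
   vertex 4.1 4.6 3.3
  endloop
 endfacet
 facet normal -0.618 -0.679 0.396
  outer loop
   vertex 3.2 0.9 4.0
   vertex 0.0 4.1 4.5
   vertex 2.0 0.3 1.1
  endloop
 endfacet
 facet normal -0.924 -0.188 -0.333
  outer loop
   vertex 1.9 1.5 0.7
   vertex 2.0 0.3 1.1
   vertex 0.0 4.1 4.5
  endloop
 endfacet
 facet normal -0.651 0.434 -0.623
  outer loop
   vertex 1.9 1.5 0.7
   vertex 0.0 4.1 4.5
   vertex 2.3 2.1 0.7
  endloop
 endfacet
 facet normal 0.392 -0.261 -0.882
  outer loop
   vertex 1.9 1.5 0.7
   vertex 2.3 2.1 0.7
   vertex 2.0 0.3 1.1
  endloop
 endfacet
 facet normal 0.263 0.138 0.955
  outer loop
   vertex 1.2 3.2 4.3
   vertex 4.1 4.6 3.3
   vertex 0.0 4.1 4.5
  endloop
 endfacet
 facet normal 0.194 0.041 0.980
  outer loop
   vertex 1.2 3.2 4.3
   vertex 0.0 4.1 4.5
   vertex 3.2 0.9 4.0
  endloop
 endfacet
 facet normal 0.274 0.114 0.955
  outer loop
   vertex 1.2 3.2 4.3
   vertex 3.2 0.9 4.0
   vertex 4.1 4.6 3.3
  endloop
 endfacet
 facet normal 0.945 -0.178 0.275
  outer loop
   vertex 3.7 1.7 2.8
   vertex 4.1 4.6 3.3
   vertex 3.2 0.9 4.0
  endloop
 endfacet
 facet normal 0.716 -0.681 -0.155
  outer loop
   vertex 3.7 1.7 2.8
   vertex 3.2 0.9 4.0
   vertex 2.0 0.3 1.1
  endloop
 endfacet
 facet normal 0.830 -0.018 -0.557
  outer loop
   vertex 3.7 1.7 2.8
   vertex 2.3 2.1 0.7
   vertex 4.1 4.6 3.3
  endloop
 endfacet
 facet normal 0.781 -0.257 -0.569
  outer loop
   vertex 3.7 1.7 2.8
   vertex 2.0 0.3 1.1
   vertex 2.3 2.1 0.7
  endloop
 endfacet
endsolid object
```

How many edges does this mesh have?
18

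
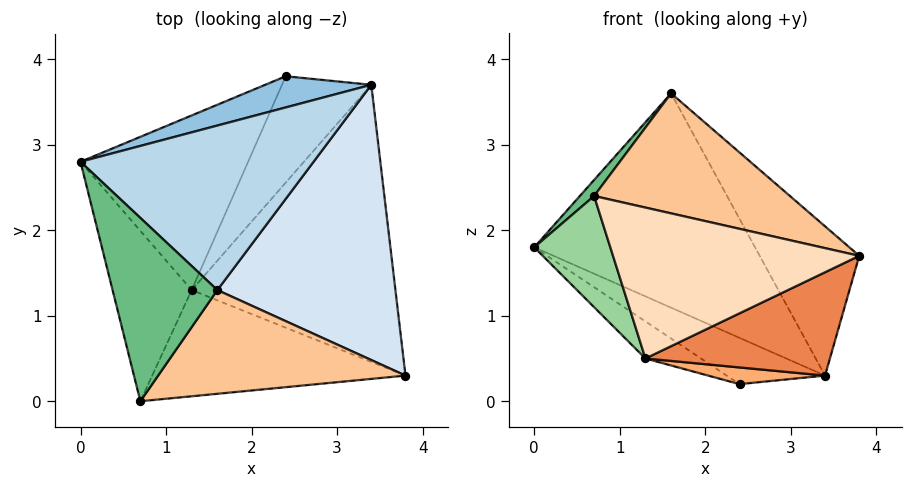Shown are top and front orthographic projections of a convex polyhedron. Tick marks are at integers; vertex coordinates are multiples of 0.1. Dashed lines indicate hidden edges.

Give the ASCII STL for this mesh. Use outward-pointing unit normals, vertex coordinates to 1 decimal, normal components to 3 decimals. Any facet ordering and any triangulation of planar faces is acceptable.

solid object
 facet normal -0.594 0.167 -0.787
  outer loop
   vertex 1.3 1.3 0.5
   vertex 0.0 2.8 1.8
   vertex 2.4 3.8 0.2
  endloop
 endfacet
 facet normal 0.027 0.829 0.559
  outer loop
   vertex 3.4 3.7 0.3
   vertex 2.4 3.8 0.2
   vertex 0.0 2.8 1.8
  endloop
 endfacet
 facet normal 0.059 0.792 0.608
  outer loop
   vertex 3.4 3.7 0.3
   vertex 0.0 2.8 1.8
   vertex 1.6 1.3 3.6
  endloop
 endfacet
 facet normal 0.698 0.341 0.629
  outer loop
   vertex 3.4 3.7 0.3
   vertex 1.6 1.3 3.6
   vertex 3.8 0.3 1.7
  endloop
 endfacet
 facet normal 0.296 -0.334 -0.895
  outer loop
   vertex 3.4 3.7 0.3
   vertex 3.8 0.3 1.7
   vertex 1.3 1.3 0.5
  endloop
 endfacet
 facet normal 0.083 -0.155 -0.984
  outer loop
   vertex 3.4 3.7 0.3
   vertex 1.3 1.3 0.5
   vertex 2.4 3.8 0.2
  endloop
 endfacet
 facet normal 0.216 -0.739 0.639
  outer loop
   vertex 0.7 0.0 2.4
   vertex 3.8 0.3 1.7
   vertex 1.6 1.3 3.6
  endloop
 endfacet
 facet normal -0.051 -0.817 -0.575
  outer loop
   vertex 0.7 0.0 2.4
   vertex 1.3 1.3 0.5
   vertex 3.8 0.3 1.7
  endloop
 endfacet
 facet normal -0.769 -0.056 0.637
  outer loop
   vertex 0.7 0.0 2.4
   vertex 1.6 1.3 3.6
   vertex 0.0 2.8 1.8
  endloop
 endfacet
 facet normal -0.826 -0.308 -0.471
  outer loop
   vertex 0.7 0.0 2.4
   vertex 0.0 2.8 1.8
   vertex 1.3 1.3 0.5
  endloop
 endfacet
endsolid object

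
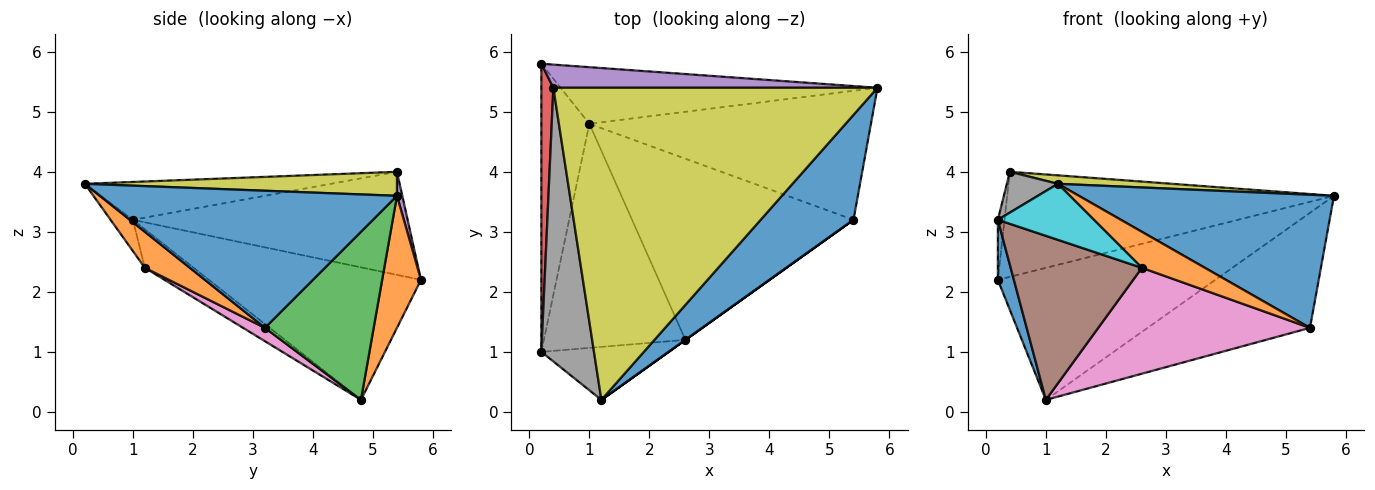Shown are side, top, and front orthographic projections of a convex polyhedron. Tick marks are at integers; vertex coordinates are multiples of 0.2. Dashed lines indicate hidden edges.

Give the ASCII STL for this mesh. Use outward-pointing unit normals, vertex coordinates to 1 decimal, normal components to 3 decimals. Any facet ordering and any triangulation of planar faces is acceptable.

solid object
 facet normal -0.938 -0.071 -0.340
  outer loop
   vertex 1.0 4.8 0.2
   vertex 0.2 1.0 3.2
   vertex 0.2 5.8 2.2
  endloop
 endfacet
 facet normal 0.162 0.907 -0.389
  outer loop
   vertex 1.0 4.8 0.2
   vertex 0.2 5.8 2.2
   vertex 5.8 5.4 3.6
  endloop
 endfacet
 facet normal 0.407 0.608 -0.682
  outer loop
   vertex 5.4 3.2 1.4
   vertex 1.0 4.8 0.2
   vertex 5.8 5.4 3.6
  endloop
 endfacet
 facet normal -0.993 0.024 0.116
  outer loop
   vertex 0.4 5.4 4.0
   vertex 0.2 5.8 2.2
   vertex 0.2 1.0 3.2
  endloop
 endfacet
 facet normal 0.016 0.976 0.215
  outer loop
   vertex 0.4 5.4 4.0
   vertex 5.8 5.4 3.6
   vertex 0.2 5.8 2.2
  endloop
 endfacet
 facet normal -0.215 -0.577 -0.788
  outer loop
   vertex 2.6 1.2 2.4
   vertex 0.2 1.0 3.2
   vertex 1.0 4.8 0.2
  endloop
 endfacet
 facet normal 0.052 -0.504 -0.862
  outer loop
   vertex 2.6 1.2 2.4
   vertex 1.0 4.8 0.2
   vertex 5.4 3.2 1.4
  endloop
 endfacet
 facet normal -0.580 -0.120 0.806
  outer loop
   vertex 1.2 0.2 3.8
   vertex 0.4 5.4 4.0
   vertex 0.2 1.0 3.2
  endloop
 endfacet
 facet normal 0.074 -0.027 0.997
  outer loop
   vertex 1.2 0.2 3.8
   vertex 5.8 5.4 3.6
   vertex 0.4 5.4 4.0
  endloop
 endfacet
 facet normal -0.166 -0.716 -0.678
  outer loop
   vertex 1.2 0.2 3.8
   vertex 0.2 1.0 3.2
   vertex 2.6 1.2 2.4
  endloop
 endfacet
 facet normal 0.675 -0.579 0.457
  outer loop
   vertex 1.2 0.2 3.8
   vertex 5.4 3.2 1.4
   vertex 5.8 5.4 3.6
  endloop
 endfacet
 facet normal 0.581 -0.814 0.000
  outer loop
   vertex 1.2 0.2 3.8
   vertex 2.6 1.2 2.4
   vertex 5.4 3.2 1.4
  endloop
 endfacet
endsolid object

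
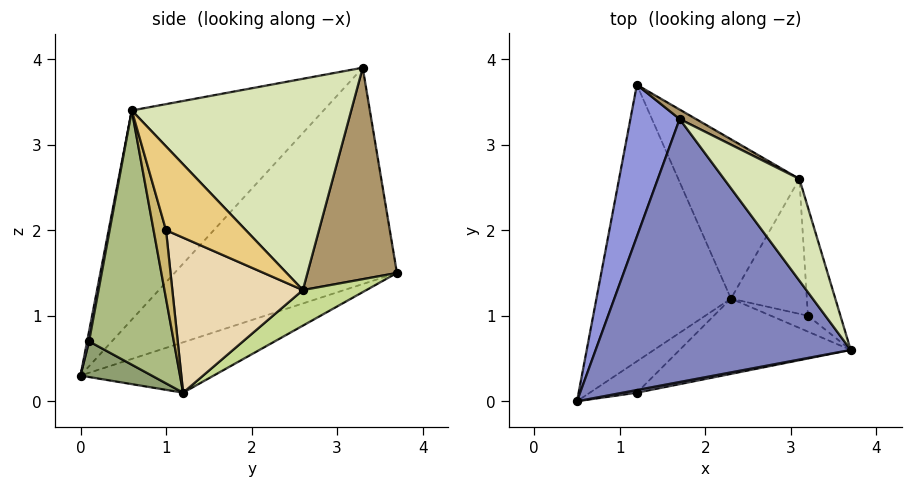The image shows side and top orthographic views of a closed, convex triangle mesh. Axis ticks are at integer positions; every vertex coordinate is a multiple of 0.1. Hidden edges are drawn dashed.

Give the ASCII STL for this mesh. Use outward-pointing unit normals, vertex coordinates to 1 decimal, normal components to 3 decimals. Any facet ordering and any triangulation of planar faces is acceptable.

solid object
 facet normal -0.329 0.347 -0.878
  outer loop
   vertex 2.3 1.2 0.1
   vertex 0.5 0.0 0.3
   vertex 1.2 3.7 1.5
  endloop
 endfacet
 facet normal -0.541 -0.523 0.659
  outer loop
   vertex 1.7 3.3 3.9
   vertex 0.5 0.0 0.3
   vertex 3.7 0.6 3.4
  endloop
 endfacet
 facet normal -0.969 0.112 0.221
  outer loop
   vertex 1.7 3.3 3.9
   vertex 1.2 3.7 1.5
   vertex 0.5 0.0 0.3
  endloop
 endfacet
 facet normal 0.078 -0.991 0.111
  outer loop
   vertex 1.2 0.1 0.7
   vertex 3.7 0.6 3.4
   vertex 0.5 0.0 0.3
  endloop
 endfacet
 facet normal 0.419 -0.720 -0.553
  outer loop
   vertex 1.2 0.1 0.7
   vertex 0.5 0.0 0.3
   vertex 2.3 1.2 0.1
  endloop
 endfacet
 facet normal 0.549 -0.750 -0.369
  outer loop
   vertex 1.2 0.1 0.7
   vertex 2.3 1.2 0.1
   vertex 3.7 0.6 3.4
  endloop
 endfacet
 facet normal 0.235 0.552 -0.800
  outer loop
   vertex 3.1 2.6 1.3
   vertex 2.3 1.2 0.1
   vertex 1.2 3.7 1.5
  endloop
 endfacet
 facet normal 0.795 0.536 0.284
  outer loop
   vertex 3.1 2.6 1.3
   vertex 1.7 3.3 3.9
   vertex 3.7 0.6 3.4
  endloop
 endfacet
 facet normal 0.504 0.863 0.039
  outer loop
   vertex 3.1 2.6 1.3
   vertex 1.2 3.7 1.5
   vertex 1.7 3.3 3.9
  endloop
 endfacet
 facet normal 0.765 -0.494 -0.414
  outer loop
   vertex 3.2 1.0 2.0
   vertex 3.7 0.6 3.4
   vertex 2.3 1.2 0.1
  endloop
 endfacet
 facet normal 0.928 -0.099 -0.360
  outer loop
   vertex 3.2 1.0 2.0
   vertex 3.1 2.6 1.3
   vertex 3.7 0.6 3.4
  endloop
 endfacet
 facet normal 0.890 -0.135 -0.436
  outer loop
   vertex 3.2 1.0 2.0
   vertex 2.3 1.2 0.1
   vertex 3.1 2.6 1.3
  endloop
 endfacet
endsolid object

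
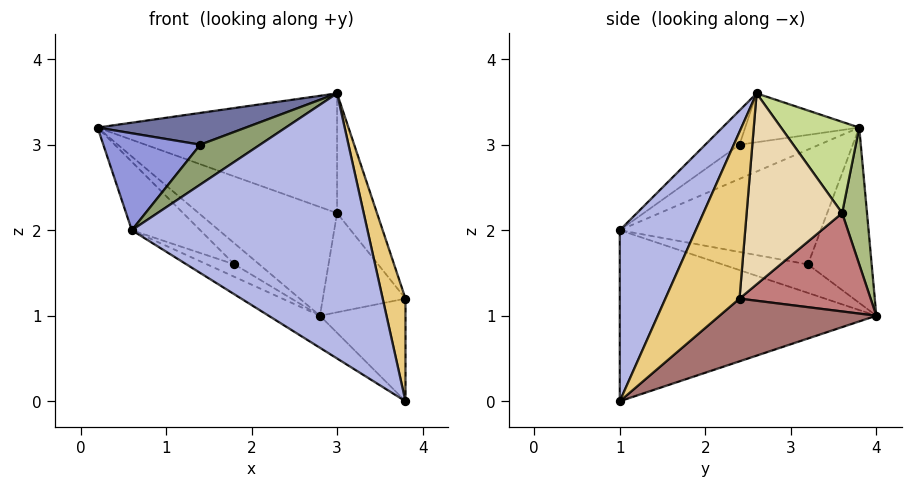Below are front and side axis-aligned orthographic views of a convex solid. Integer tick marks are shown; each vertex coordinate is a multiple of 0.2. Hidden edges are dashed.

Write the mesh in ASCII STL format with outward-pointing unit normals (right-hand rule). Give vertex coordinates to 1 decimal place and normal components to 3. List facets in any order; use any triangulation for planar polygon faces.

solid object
 facet normal -0.285 -0.371 0.884
  outer loop
   vertex 1.4 2.4 3.0
   vertex 3.0 2.6 3.6
   vertex 0.2 3.8 3.2
  endloop
 endfacet
 facet normal -0.527 0.105 -0.843
  outer loop
   vertex 0.6 1.0 2.0
   vertex 2.8 4.0 1.0
   vertex 3.8 1.0 0.0
  endloop
 endfacet
 facet normal -0.339 -0.411 0.846
  outer loop
   vertex 0.6 1.0 2.0
   vertex 1.4 2.4 3.0
   vertex 0.2 3.8 3.2
  endloop
 endfacet
 facet normal 0.276 -0.854 0.441
  outer loop
   vertex 0.6 1.0 2.0
   vertex 3.8 1.0 0.0
   vertex 3.0 2.6 3.6
  endloop
 endfacet
 facet normal -0.261 -0.458 0.850
  outer loop
   vertex 0.6 1.0 2.0
   vertex 3.0 2.6 3.6
   vertex 1.4 2.4 3.0
  endloop
 endfacet
 facet normal 0.170 0.943 0.286
  outer loop
   vertex 3.0 3.6 2.2
   vertex 2.8 4.0 1.0
   vertex 0.2 3.8 3.2
  endloop
 endfacet
 facet normal 0.257 0.786 0.562
  outer loop
   vertex 3.0 3.6 2.2
   vertex 0.2 3.8 3.2
   vertex 3.0 2.6 3.6
  endloop
 endfacet
 facet normal -0.637 0.248 -0.730
  outer loop
   vertex 1.8 3.2 1.6
   vertex 0.2 3.8 3.2
   vertex 2.8 4.0 1.0
  endloop
 endfacet
 facet normal -0.647 0.220 -0.730
  outer loop
   vertex 1.8 3.2 1.6
   vertex 0.6 1.0 2.0
   vertex 0.2 3.8 3.2
  endloop
 endfacet
 facet normal -0.615 0.197 -0.763
  outer loop
   vertex 1.8 3.2 1.6
   vertex 2.8 4.0 1.0
   vertex 0.6 1.0 2.0
  endloop
 endfacet
 facet normal 0.904 -0.278 0.325
  outer loop
   vertex 3.8 2.4 1.2
   vertex 3.0 2.6 3.6
   vertex 3.8 1.0 0.0
  endloop
 endfacet
 facet normal 0.890 0.372 0.266
  outer loop
   vertex 3.8 2.4 1.2
   vertex 3.0 3.6 2.2
   vertex 3.0 2.6 3.6
  endloop
 endfacet
 facet normal 0.766 0.418 -0.488
  outer loop
   vertex 3.8 2.4 1.2
   vertex 3.8 1.0 0.0
   vertex 2.8 4.0 1.0
  endloop
 endfacet
 facet normal 0.845 0.533 0.037
  outer loop
   vertex 3.8 2.4 1.2
   vertex 2.8 4.0 1.0
   vertex 3.0 3.6 2.2
  endloop
 endfacet
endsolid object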